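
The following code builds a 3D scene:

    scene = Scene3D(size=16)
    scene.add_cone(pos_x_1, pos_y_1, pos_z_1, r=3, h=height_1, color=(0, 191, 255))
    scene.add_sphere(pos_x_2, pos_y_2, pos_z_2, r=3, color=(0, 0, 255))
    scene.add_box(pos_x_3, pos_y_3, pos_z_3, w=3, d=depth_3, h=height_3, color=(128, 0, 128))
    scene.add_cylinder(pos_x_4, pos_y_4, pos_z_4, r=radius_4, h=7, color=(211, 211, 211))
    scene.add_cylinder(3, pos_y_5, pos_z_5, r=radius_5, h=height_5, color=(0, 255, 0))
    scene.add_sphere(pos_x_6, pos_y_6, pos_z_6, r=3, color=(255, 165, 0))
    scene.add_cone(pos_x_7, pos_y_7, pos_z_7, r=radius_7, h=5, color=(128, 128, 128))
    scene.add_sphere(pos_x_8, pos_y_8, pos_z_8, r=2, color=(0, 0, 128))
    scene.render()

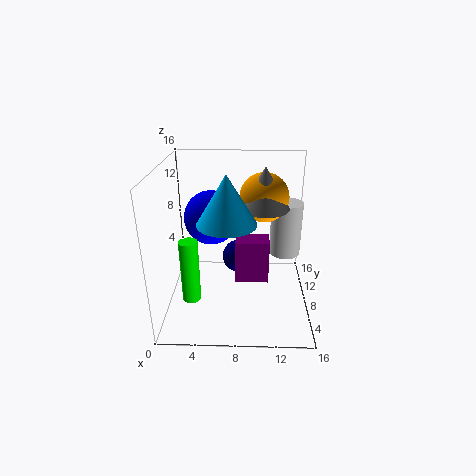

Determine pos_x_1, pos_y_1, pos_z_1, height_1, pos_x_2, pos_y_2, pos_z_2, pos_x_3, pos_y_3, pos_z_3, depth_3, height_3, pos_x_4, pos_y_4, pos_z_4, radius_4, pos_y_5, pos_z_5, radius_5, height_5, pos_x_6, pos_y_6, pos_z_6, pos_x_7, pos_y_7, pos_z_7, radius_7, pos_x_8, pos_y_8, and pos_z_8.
pos_x_1 = 7
pos_y_1 = 5
pos_z_1 = 11
height_1 = 5
pos_x_2 = 5
pos_y_2 = 9
pos_z_2 = 10
pos_x_3 = 8
pos_y_3 = 1
pos_z_3 = 7
depth_3 = 2
height_3 = 4
pos_x_4 = 14
pos_y_4 = 14
pos_z_4 = 3
radius_4 = 2
pos_y_5 = 5
pos_z_5 = 2
radius_5 = 1
height_5 = 7
pos_x_6 = 11
pos_y_6 = 13
pos_z_6 = 11
pos_x_7 = 11
pos_y_7 = 12
pos_z_7 = 10
radius_7 = 3
pos_x_8 = 8
pos_y_8 = 11
pos_z_8 = 4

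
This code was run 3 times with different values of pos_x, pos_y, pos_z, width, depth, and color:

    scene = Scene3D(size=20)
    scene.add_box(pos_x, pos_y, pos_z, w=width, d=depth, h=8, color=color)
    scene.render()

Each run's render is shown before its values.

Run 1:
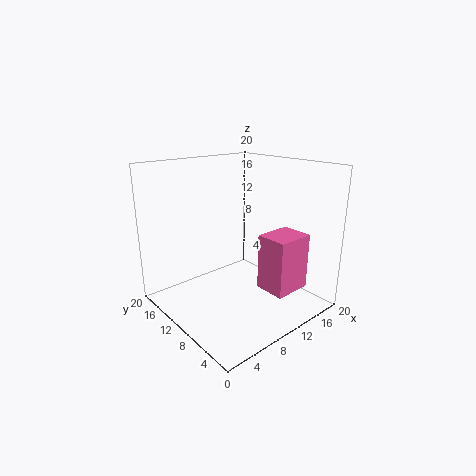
pos_x = 12; pos_y = 3.5; pos_z = 2.5; width = 5.5; depth = 4.5; color = 'hotpink'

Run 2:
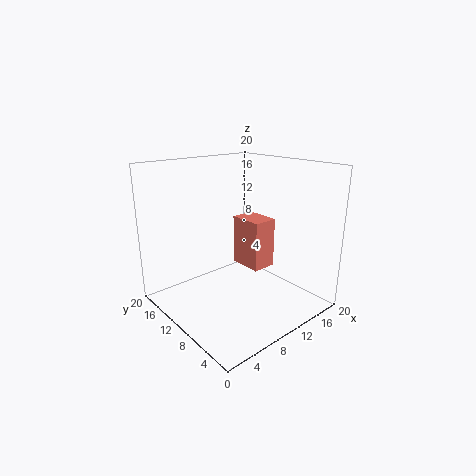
pos_x = 15; pos_y = 11.5; pos_z = 2.5; width = 4; depth = 5.5; color = 'salmon'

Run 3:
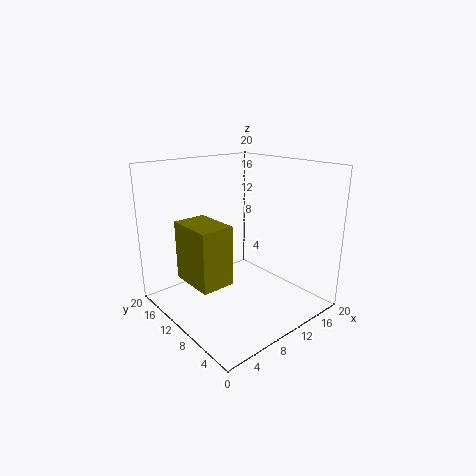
pos_x = 2.5; pos_y = 7.5; pos_z = 5; width = 4.5; depth = 6.5; color = 'olive'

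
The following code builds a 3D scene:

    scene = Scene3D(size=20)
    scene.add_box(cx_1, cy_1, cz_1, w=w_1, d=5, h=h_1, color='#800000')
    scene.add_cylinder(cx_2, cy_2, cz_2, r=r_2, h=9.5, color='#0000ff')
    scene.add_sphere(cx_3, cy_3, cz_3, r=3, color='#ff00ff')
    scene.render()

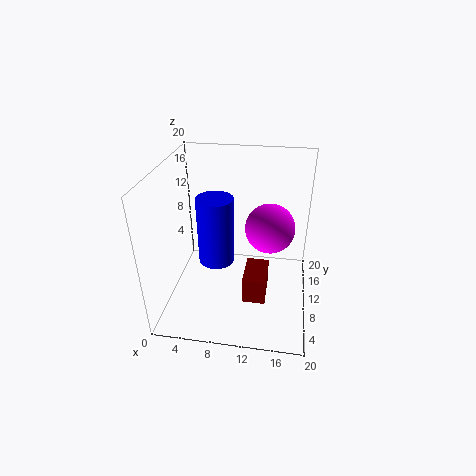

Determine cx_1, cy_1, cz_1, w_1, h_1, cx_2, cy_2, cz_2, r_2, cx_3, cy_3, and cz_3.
cx_1 = 11.5
cy_1 = 4
cz_1 = 4
w_1 = 3
h_1 = 3.5
cx_2 = 7
cy_2 = 9.5
cz_2 = 6.5
r_2 = 2.5
cx_3 = 14.5
cy_3 = 6.5
cz_3 = 14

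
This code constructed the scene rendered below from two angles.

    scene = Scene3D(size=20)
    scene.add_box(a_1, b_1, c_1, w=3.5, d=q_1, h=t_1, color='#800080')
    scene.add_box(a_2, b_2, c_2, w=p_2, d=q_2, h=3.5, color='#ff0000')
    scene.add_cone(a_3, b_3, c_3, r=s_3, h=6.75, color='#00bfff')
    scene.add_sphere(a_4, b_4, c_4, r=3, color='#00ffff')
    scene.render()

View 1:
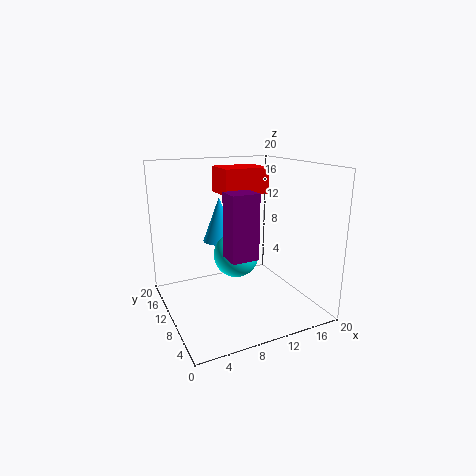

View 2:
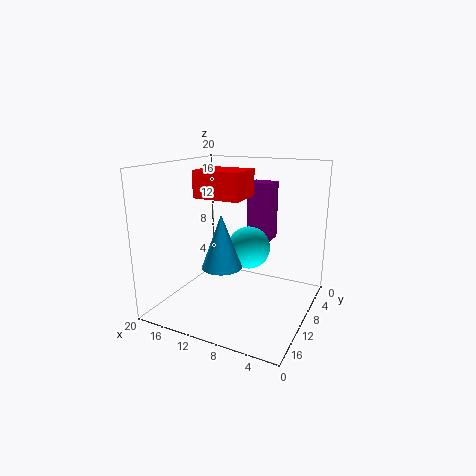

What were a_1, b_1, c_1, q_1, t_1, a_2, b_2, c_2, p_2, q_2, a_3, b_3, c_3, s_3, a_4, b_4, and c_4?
a_1 = 6.5
b_1 = 4
c_1 = 9
q_1 = 3
t_1 = 8.25
a_2 = 8
b_2 = 9.25
c_2 = 16
p_2 = 6.25
q_2 = 5
a_3 = 9.5
b_3 = 15.5
c_3 = 8
s_3 = 2.5
a_4 = 9
b_4 = 8.5
c_4 = 8.25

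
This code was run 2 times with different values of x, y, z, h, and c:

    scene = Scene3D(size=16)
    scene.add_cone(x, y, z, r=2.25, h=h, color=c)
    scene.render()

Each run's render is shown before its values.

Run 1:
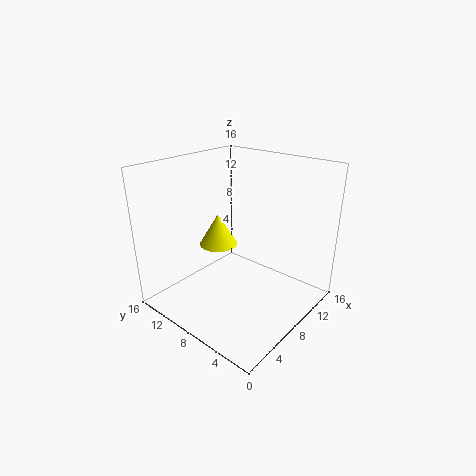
x = 8.5, y = 11.5, z = 6, h = 3.75, c = 'yellow'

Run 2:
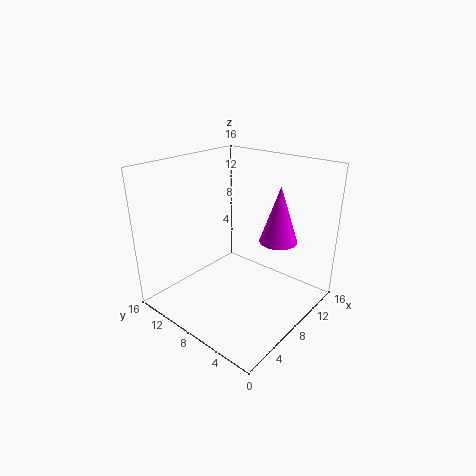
x = 12.75, y = 5.75, z = 6.5, h = 6.75, c = 'magenta'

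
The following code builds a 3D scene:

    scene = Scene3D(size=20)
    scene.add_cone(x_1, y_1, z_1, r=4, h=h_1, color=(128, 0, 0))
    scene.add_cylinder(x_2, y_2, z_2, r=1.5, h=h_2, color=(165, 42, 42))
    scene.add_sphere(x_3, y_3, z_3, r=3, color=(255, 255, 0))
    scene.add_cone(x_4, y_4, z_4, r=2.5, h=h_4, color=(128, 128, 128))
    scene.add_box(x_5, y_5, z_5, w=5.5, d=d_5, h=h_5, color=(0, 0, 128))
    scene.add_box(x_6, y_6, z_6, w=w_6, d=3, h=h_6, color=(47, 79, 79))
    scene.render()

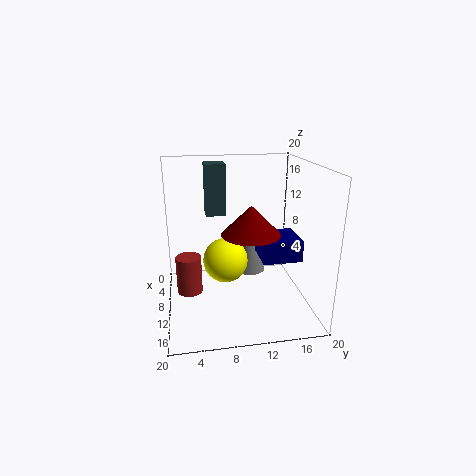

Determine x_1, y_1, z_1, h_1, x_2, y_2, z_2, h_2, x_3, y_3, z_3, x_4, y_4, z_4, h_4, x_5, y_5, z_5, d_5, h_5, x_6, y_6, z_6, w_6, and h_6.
x_1 = 11.5
y_1 = 11.5
z_1 = 11
h_1 = 4
x_2 = 16
y_2 = 3
z_2 = 6
h_2 = 4.5
x_3 = 11.5
y_3 = 8
z_3 = 7.5
x_4 = 4
y_4 = 13
z_4 = 2
h_4 = 8
x_5 = 7.5
y_5 = 13
z_5 = 7
d_5 = 5.5
h_5 = 3
x_6 = 3
y_6 = 6
z_6 = 12
w_6 = 3
h_6 = 7.5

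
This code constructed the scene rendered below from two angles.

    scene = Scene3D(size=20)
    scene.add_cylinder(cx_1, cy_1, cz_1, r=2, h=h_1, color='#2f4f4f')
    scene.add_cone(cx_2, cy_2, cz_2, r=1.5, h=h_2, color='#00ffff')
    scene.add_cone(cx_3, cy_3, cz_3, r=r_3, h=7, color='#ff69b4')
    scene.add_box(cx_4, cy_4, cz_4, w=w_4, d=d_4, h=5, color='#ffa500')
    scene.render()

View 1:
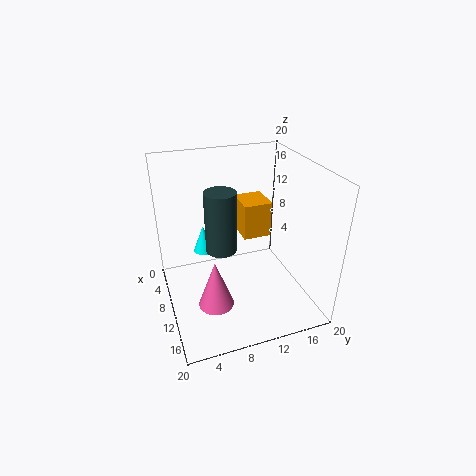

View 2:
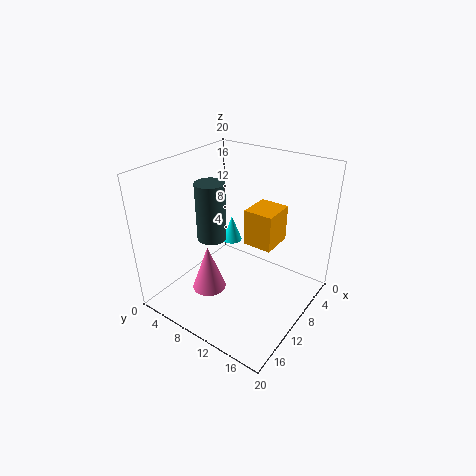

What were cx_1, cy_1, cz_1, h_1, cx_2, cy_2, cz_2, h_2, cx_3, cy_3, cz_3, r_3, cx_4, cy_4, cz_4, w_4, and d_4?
cx_1 = 12; cy_1 = 7; cz_1 = 10; h_1 = 8; cx_2 = 6; cy_2 = 6; cz_2 = 6.5; h_2 = 4; cx_3 = 12; cy_3 = 6; cz_3 = 1; r_3 = 2.5; cx_4 = 5.5; cy_4 = 11; cz_4 = 9.5; w_4 = 4.5; d_4 = 4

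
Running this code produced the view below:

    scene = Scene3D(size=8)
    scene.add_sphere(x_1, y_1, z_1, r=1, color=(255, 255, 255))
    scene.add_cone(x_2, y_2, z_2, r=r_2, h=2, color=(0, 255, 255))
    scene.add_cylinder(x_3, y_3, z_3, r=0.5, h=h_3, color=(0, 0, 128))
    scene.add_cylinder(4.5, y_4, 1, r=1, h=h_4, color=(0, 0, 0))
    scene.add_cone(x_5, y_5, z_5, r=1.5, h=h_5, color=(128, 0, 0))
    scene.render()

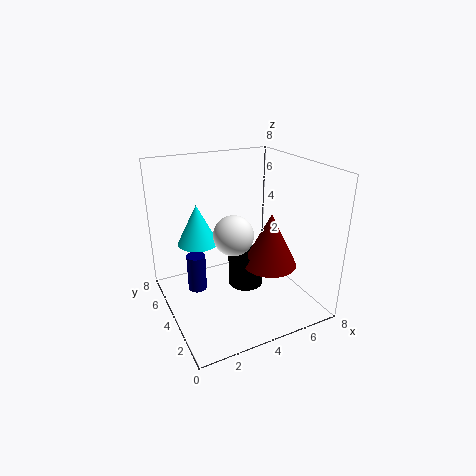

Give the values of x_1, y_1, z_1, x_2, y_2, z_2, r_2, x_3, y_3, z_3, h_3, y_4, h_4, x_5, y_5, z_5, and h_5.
x_1 = 3
y_1 = 2.5
z_1 = 5
x_2 = 1.5
y_2 = 3.5
z_2 = 4.5
r_2 = 1
x_3 = 1.5
y_3 = 4
z_3 = 1.5
h_3 = 2
y_4 = 4
h_4 = 2
x_5 = 5.5
y_5 = 3
z_5 = 2.5
h_5 = 3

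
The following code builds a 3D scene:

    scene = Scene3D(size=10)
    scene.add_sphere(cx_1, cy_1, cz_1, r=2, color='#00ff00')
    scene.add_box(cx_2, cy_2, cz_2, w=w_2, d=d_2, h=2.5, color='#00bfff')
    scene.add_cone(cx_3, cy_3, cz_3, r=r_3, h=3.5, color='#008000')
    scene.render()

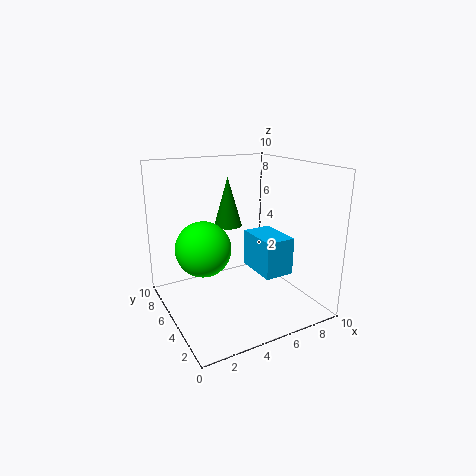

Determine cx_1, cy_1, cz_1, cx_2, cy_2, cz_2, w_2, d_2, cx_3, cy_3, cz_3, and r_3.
cx_1 = 3, cy_1 = 6.5, cz_1 = 4, cx_2 = 5.5, cy_2 = 2, cz_2 = 3, w_2 = 2, d_2 = 3, cx_3 = 5, cy_3 = 6.5, cz_3 = 5.5, r_3 = 1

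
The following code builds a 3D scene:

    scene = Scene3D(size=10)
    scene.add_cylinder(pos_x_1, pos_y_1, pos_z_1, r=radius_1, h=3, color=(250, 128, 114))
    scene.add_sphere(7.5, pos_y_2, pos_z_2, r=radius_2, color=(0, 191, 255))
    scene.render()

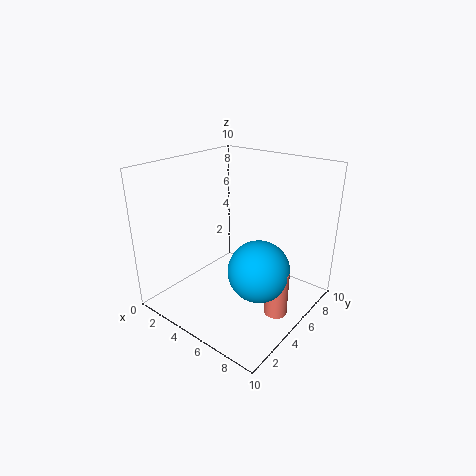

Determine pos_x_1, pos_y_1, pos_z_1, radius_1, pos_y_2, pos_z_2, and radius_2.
pos_x_1 = 8.75, pos_y_1 = 4.25, pos_z_1 = 1, radius_1 = 0.75, pos_y_2 = 4, pos_z_2 = 3.75, radius_2 = 2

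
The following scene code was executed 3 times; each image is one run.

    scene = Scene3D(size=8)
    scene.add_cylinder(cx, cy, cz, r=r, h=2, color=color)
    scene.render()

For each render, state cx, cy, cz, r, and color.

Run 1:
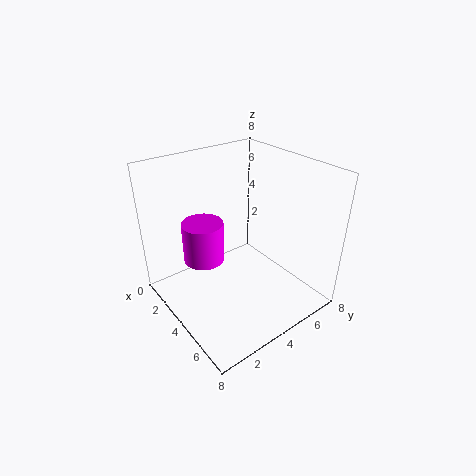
cx = 4.5, cy = 1.5, cz = 4, r = 1, color = 'magenta'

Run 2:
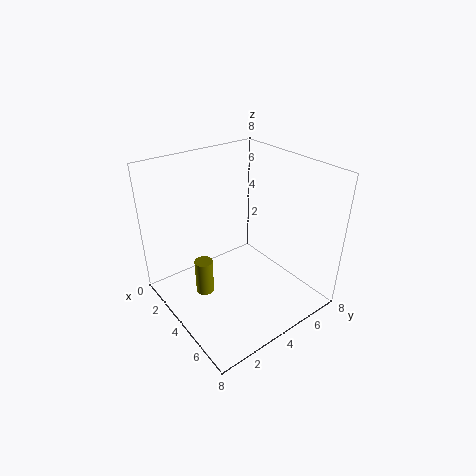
cx = 3.5, cy = 2, cz = 1, r = 0.5, color = 'olive'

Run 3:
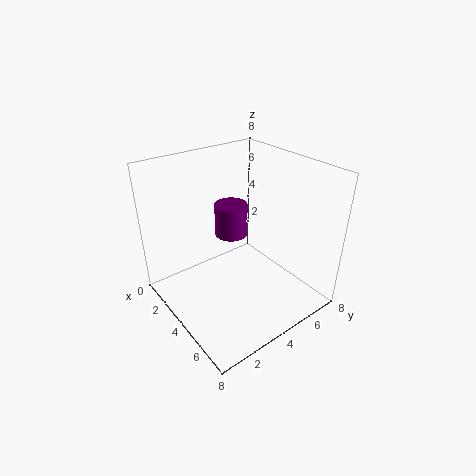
cx = 2, cy = 5, cz = 3, r = 1, color = 'purple'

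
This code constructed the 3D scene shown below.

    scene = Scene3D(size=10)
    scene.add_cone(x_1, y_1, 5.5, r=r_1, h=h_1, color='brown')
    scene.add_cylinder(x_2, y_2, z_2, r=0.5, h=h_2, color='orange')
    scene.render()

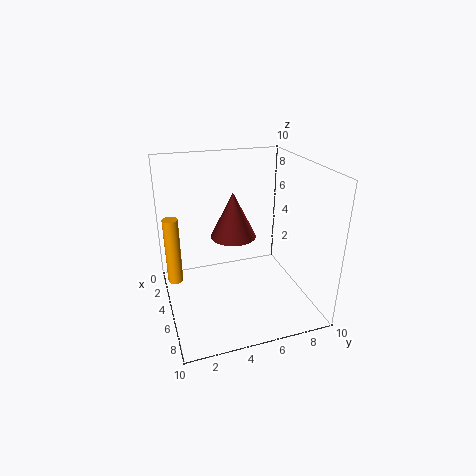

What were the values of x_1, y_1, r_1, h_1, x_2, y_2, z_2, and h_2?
x_1 = 5.5
y_1 = 4.5
r_1 = 1.5
h_1 = 3
x_2 = 5
y_2 = 0.5
z_2 = 2.5
h_2 = 4.5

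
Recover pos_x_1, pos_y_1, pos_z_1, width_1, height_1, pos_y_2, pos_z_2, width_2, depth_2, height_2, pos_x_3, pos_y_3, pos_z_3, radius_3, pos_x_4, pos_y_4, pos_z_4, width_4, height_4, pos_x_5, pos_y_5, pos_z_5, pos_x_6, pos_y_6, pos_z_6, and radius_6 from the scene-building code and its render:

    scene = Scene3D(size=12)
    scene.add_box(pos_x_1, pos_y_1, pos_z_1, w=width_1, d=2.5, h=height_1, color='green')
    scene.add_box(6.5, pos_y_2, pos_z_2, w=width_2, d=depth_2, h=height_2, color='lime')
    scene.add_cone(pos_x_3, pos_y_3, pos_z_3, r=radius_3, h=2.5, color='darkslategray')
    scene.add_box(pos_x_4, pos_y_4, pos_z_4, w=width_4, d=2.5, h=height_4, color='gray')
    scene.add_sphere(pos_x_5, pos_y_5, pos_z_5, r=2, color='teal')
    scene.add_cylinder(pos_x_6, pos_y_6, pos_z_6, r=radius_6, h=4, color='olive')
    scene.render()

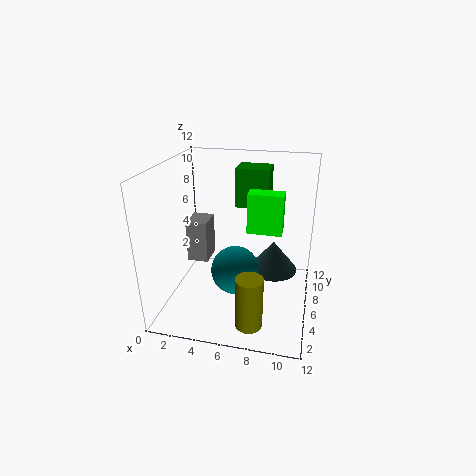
pos_x_1 = 5; pos_y_1 = 9; pos_z_1 = 7.5; width_1 = 3; height_1 = 3.5; pos_y_2 = 7; pos_z_2 = 6; width_2 = 3; depth_2 = 1.5; height_2 = 3.5; pos_x_3 = 9; pos_y_3 = 6; pos_z_3 = 3.5; radius_3 = 2; pos_x_4 = 0.5; pos_y_4 = 8; pos_z_4 = 2; width_4 = 2; height_4 = 4; pos_x_5 = 6; pos_y_5 = 5; pos_z_5 = 3.5; pos_x_6 = 8; pos_y_6 = 1; pos_z_6 = 1.5; radius_6 = 1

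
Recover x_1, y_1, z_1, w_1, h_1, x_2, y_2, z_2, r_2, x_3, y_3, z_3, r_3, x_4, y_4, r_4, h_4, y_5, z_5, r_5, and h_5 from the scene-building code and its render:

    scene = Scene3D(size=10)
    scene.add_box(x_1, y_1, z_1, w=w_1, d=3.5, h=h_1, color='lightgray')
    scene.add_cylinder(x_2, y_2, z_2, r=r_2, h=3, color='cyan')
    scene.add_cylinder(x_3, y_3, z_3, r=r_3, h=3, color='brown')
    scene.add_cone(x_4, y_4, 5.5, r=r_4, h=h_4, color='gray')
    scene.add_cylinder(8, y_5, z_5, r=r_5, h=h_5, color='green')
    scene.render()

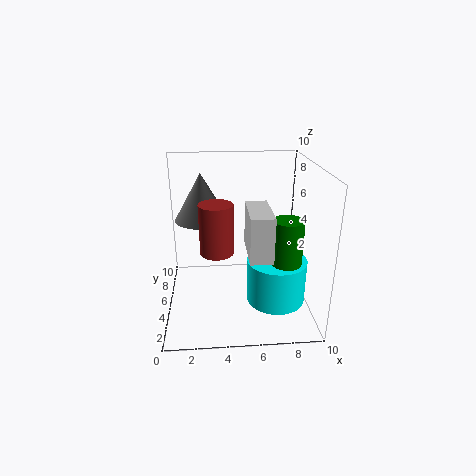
x_1 = 5.5; y_1 = 2; z_1 = 4.5; w_1 = 1.5; h_1 = 3; x_2 = 7.5; y_2 = 3.5; z_2 = 1; r_2 = 2; x_3 = 3.5; y_3 = 2; z_3 = 5.5; r_3 = 1; x_4 = 2.5; y_4 = 7.5; r_4 = 2; h_4 = 3.5; y_5 = 3; z_5 = 2; r_5 = 1; h_5 = 5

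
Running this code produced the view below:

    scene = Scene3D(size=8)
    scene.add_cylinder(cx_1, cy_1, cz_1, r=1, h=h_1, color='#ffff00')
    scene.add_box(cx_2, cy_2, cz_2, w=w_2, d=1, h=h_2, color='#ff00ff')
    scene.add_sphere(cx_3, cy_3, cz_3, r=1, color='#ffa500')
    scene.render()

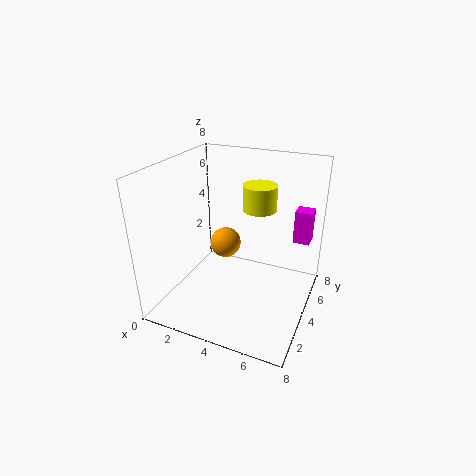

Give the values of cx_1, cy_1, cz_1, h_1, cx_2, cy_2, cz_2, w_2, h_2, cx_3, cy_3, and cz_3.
cx_1 = 4.5; cy_1 = 6; cz_1 = 5; h_1 = 1.5; cx_2 = 6.5; cy_2 = 6.5; cz_2 = 3; w_2 = 1; h_2 = 2; cx_3 = 2; cy_3 = 6.5; cz_3 = 2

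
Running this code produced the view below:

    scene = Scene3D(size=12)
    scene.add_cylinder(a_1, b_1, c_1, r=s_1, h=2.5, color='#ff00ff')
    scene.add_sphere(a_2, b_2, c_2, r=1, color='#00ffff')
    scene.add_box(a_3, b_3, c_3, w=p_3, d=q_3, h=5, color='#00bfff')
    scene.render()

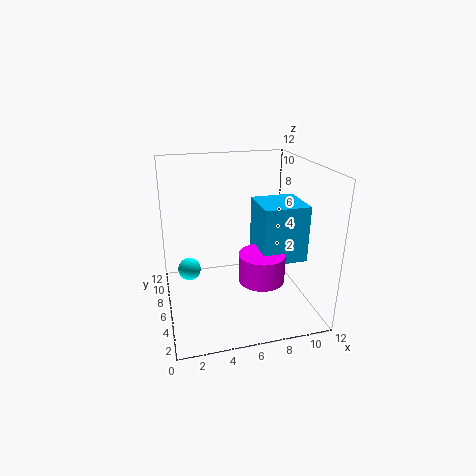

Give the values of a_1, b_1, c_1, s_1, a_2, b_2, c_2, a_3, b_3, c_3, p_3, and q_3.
a_1 = 8; b_1 = 5.5; c_1 = 2; s_1 = 2; a_2 = 2; b_2 = 8; c_2 = 2.5; a_3 = 8; b_3 = 5; c_3 = 3.5; p_3 = 4; q_3 = 4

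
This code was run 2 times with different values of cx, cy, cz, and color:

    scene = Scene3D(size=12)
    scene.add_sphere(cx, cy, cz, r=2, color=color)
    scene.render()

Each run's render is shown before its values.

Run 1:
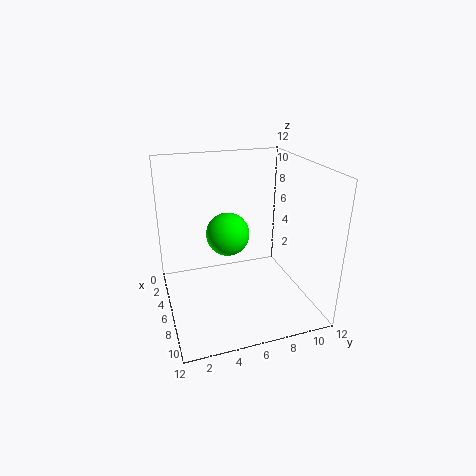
cx = 3
cy = 6
cz = 5
color = 'lime'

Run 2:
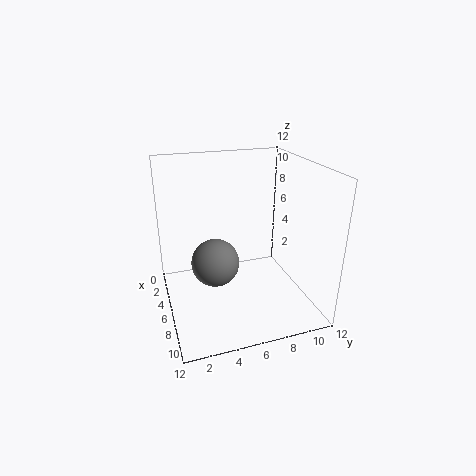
cx = 6
cy = 4
cz = 4
color = 'gray'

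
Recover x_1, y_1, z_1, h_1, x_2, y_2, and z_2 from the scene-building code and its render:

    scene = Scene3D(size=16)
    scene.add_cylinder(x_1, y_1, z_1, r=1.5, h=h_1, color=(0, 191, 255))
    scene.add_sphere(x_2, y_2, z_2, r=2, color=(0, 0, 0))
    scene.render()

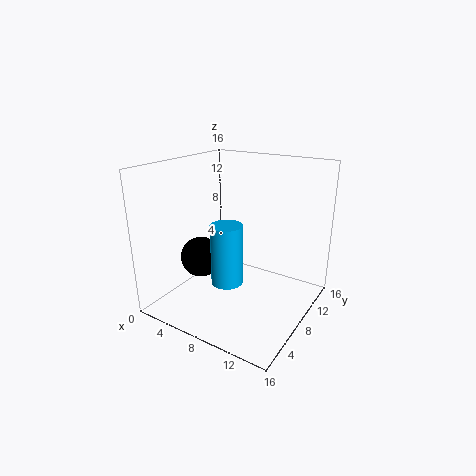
x_1 = 10.25, y_1 = 2.5, z_1 = 6, h_1 = 5.75, x_2 = 6.75, y_2 = 3, z_2 = 7.5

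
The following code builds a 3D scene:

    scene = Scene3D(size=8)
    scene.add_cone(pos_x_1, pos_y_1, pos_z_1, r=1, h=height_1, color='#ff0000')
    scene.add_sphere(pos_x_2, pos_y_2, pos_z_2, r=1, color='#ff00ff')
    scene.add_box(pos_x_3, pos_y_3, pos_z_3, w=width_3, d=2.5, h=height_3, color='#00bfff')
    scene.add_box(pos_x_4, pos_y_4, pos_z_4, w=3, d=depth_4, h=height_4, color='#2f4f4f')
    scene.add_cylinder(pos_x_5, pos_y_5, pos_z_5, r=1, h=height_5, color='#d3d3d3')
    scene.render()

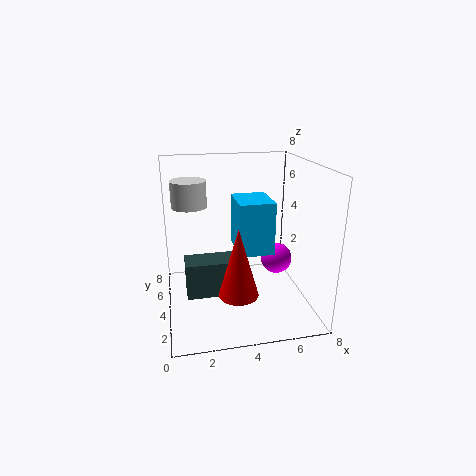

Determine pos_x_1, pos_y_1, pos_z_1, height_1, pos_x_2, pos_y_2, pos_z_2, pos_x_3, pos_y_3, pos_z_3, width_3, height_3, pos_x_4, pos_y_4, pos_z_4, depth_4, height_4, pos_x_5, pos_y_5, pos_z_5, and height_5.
pos_x_1 = 3.5; pos_y_1 = 1.5; pos_z_1 = 2; height_1 = 3.5; pos_x_2 = 7; pos_y_2 = 6; pos_z_2 = 1.5; pos_x_3 = 4; pos_y_3 = 3.5; pos_z_3 = 3; width_3 = 2; height_3 = 3; pos_x_4 = 1; pos_y_4 = 3; pos_z_4 = 1; depth_4 = 1.5; height_4 = 2; pos_x_5 = 1.5; pos_y_5 = 5.5; pos_z_5 = 5.5; height_5 = 1.5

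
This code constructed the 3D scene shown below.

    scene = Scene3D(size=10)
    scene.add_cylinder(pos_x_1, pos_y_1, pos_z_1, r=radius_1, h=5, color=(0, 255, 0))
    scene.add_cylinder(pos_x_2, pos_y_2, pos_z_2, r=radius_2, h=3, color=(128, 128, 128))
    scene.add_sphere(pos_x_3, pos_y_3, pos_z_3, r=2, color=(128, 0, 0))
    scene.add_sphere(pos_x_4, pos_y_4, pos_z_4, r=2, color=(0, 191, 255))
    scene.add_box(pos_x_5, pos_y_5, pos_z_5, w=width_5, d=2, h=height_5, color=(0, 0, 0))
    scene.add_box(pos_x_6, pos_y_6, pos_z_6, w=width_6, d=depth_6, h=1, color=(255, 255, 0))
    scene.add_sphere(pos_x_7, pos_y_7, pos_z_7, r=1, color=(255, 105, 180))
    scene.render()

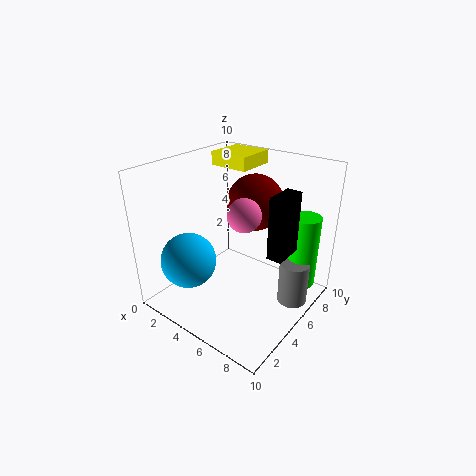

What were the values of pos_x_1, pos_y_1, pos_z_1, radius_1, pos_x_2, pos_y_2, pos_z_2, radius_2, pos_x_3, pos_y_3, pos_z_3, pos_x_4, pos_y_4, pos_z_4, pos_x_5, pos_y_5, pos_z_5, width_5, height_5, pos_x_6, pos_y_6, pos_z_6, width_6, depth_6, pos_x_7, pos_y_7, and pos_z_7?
pos_x_1 = 9
pos_y_1 = 7
pos_z_1 = 2
radius_1 = 1
pos_x_2 = 9
pos_y_2 = 6
pos_z_2 = 1
radius_2 = 1
pos_x_3 = 5
pos_y_3 = 7
pos_z_3 = 7
pos_x_4 = 2
pos_y_4 = 3
pos_z_4 = 3
pos_x_5 = 8
pos_y_5 = 4
pos_z_5 = 5
width_5 = 1
height_5 = 4
pos_x_6 = 1
pos_y_6 = 7
pos_z_6 = 9
width_6 = 3
depth_6 = 3
pos_x_7 = 7
pos_y_7 = 3
pos_z_7 = 8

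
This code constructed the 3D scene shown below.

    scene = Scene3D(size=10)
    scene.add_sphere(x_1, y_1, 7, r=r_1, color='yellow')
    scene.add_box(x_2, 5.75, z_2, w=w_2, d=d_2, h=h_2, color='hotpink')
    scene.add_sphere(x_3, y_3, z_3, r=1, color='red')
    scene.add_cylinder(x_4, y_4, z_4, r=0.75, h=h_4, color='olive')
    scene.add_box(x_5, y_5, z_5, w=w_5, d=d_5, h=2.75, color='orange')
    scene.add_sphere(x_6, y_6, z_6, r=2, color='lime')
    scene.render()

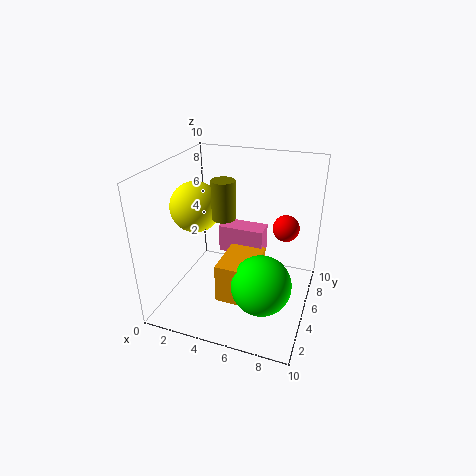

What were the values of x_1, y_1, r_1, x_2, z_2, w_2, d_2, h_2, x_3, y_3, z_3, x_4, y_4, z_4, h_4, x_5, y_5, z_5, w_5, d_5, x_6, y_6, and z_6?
x_1 = 2, y_1 = 4.75, r_1 = 1.75, x_2 = 3.25, z_2 = 3.25, w_2 = 3.25, d_2 = 1.5, h_2 = 2, x_3 = 7.75, y_3 = 8, z_3 = 4.75, x_4 = 4.5, y_4 = 3.75, z_4 = 7, h_4 = 2.5, x_5 = 4.25, y_5 = 2.5, z_5 = 1.25, w_5 = 2.5, d_5 = 3.5, x_6 = 7.25, y_6 = 3.25, z_6 = 2.75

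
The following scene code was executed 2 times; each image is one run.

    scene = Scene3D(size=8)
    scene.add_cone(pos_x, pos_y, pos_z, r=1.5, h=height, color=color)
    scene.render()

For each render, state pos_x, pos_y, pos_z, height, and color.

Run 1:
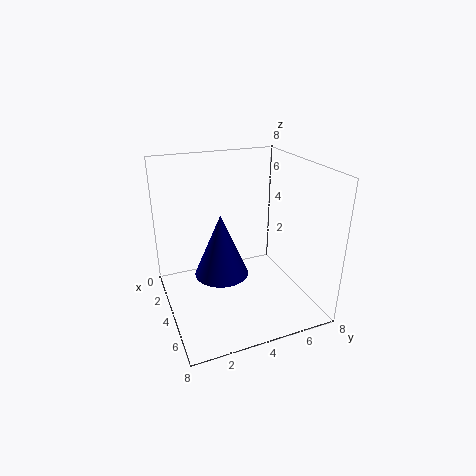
pos_x = 4; pos_y = 3; pos_z = 2; height = 3.5; color = 'navy'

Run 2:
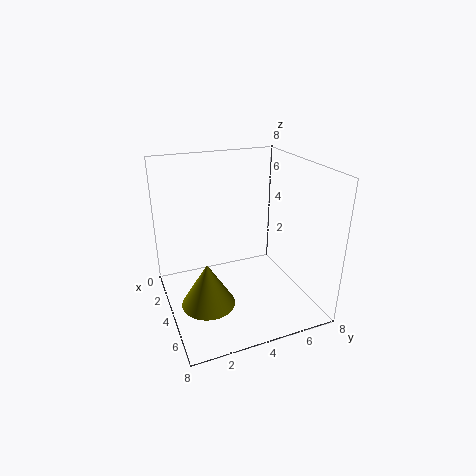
pos_x = 4.5; pos_y = 2; pos_z = 0.5; height = 2.5; color = 'olive'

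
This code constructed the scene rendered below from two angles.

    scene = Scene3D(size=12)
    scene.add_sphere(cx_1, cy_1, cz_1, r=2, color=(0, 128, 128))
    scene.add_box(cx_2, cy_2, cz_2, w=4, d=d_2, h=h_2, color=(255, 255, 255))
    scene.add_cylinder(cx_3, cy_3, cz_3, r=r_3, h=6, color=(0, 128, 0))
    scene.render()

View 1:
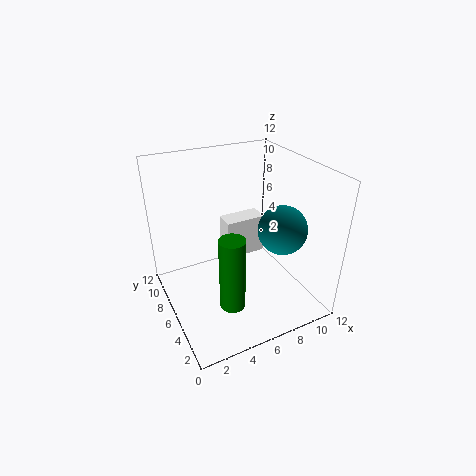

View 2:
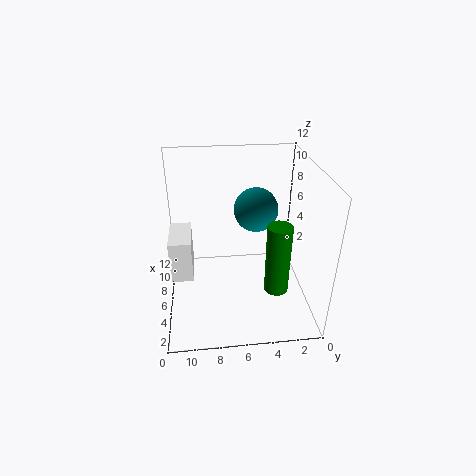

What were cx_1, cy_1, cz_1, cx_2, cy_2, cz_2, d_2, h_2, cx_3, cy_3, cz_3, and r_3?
cx_1 = 9, cy_1 = 4, cz_1 = 7, cx_2 = 7, cy_2 = 10, cz_2 = 1, d_2 = 2, h_2 = 4, cx_3 = 4, cy_3 = 3, cz_3 = 2, r_3 = 1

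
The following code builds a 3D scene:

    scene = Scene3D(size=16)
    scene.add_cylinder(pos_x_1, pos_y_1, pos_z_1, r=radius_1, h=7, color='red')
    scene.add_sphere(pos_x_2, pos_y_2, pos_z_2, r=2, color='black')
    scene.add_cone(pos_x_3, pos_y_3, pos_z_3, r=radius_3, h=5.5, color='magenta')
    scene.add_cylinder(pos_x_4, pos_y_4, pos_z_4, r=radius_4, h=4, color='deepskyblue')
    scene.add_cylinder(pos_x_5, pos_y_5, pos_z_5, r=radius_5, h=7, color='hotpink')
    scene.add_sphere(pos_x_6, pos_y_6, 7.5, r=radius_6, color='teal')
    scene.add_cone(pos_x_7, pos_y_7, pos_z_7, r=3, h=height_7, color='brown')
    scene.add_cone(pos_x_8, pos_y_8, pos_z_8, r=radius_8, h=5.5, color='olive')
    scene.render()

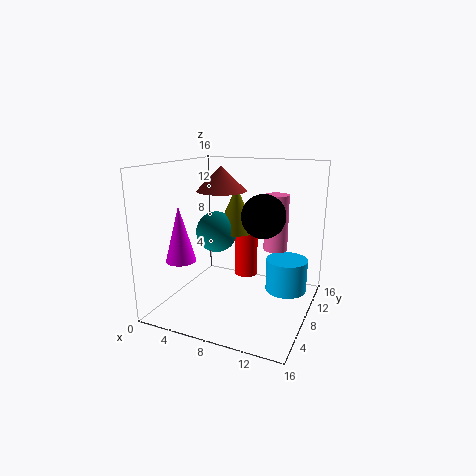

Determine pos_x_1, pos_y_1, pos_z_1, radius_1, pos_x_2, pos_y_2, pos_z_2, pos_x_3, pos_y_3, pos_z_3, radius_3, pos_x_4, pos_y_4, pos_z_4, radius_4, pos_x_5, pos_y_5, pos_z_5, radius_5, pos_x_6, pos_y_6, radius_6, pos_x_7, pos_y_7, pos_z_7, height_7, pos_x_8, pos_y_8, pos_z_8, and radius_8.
pos_x_1 = 6.5
pos_y_1 = 14
pos_z_1 = 1
radius_1 = 1.5
pos_x_2 = 12.5
pos_y_2 = 3.5
pos_z_2 = 12
pos_x_3 = 4.5
pos_y_3 = 2
pos_z_3 = 7
radius_3 = 1.5
pos_x_4 = 12.5
pos_y_4 = 12.5
pos_z_4 = 0.5
radius_4 = 2.5
pos_x_5 = 10.5
pos_y_5 = 14
pos_z_5 = 5
radius_5 = 1.5
pos_x_6 = 4
pos_y_6 = 10.5
radius_6 = 2.5
pos_x_7 = 4.5
pos_y_7 = 11
pos_z_7 = 12.5
height_7 = 3
pos_x_8 = 6
pos_y_8 = 12
pos_z_8 = 7.5
radius_8 = 2.5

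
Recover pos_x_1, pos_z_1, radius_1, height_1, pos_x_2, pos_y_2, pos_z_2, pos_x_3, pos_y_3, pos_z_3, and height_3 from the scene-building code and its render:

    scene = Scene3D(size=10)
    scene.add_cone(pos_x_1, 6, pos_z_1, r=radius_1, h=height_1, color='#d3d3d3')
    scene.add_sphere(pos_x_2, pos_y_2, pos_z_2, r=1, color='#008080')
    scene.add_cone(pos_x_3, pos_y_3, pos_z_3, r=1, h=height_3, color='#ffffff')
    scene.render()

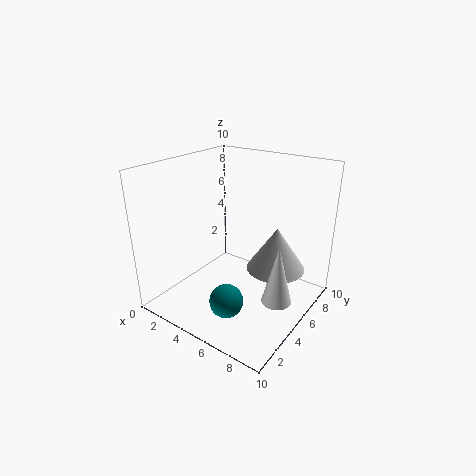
pos_x_1 = 7.5
pos_z_1 = 3
radius_1 = 2
height_1 = 3
pos_x_2 = 7
pos_y_2 = 1
pos_z_2 = 3
pos_x_3 = 8.5
pos_y_3 = 4.5
pos_z_3 = 1.5
height_3 = 4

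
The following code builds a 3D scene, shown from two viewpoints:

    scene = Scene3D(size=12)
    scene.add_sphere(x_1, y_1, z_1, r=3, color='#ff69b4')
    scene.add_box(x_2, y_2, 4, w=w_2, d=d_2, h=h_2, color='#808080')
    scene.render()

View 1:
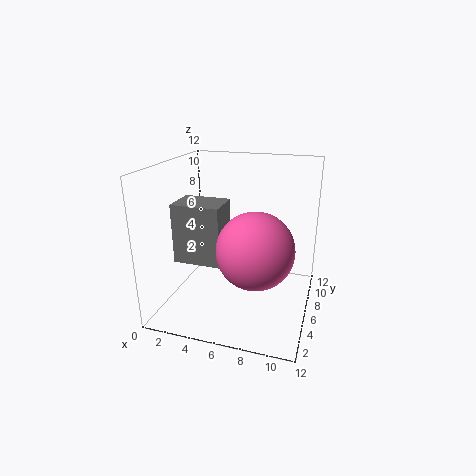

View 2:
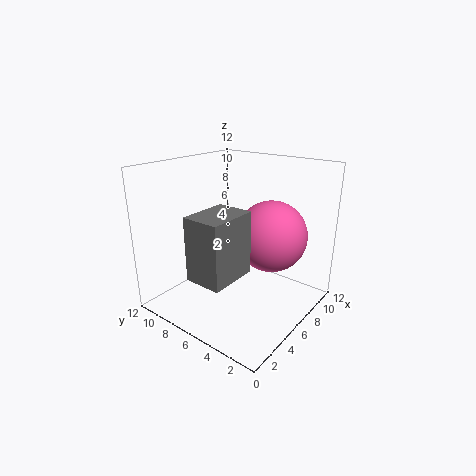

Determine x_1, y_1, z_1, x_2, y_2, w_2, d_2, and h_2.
x_1 = 8; y_1 = 4; z_1 = 6; x_2 = 1; y_2 = 4; w_2 = 4; d_2 = 3; h_2 = 5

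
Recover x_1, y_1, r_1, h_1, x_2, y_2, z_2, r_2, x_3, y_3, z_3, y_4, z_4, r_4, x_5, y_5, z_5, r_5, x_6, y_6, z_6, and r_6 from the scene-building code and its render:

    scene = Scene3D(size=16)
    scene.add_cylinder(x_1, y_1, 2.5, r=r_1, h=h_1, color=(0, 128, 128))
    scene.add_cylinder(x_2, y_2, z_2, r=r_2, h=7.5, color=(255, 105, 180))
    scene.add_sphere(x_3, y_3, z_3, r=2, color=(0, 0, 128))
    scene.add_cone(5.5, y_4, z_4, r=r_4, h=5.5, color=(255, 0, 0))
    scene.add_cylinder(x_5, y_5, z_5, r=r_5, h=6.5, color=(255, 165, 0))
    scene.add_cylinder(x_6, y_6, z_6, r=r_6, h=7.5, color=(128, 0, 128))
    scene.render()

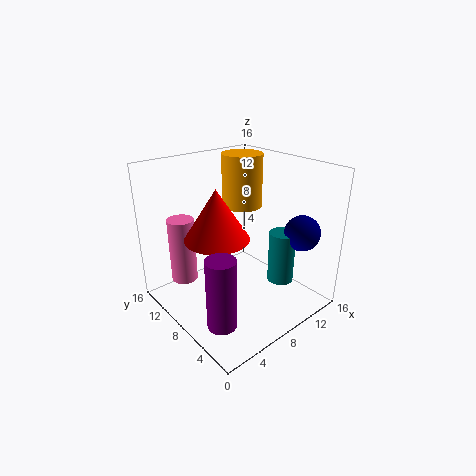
x_1 = 12; y_1 = 5; r_1 = 1.5; h_1 = 6; x_2 = 3.5; y_2 = 12.5; z_2 = 2.5; r_2 = 1.5; x_3 = 13.5; y_3 = 3.5; z_3 = 8.5; y_4 = 8.5; z_4 = 8.5; r_4 = 3.5; x_5 = 12.5; y_5 = 12.5; z_5 = 9.5; r_5 = 2.5; x_6 = 2.5; y_6 = 4; z_6 = 1.5; r_6 = 1.5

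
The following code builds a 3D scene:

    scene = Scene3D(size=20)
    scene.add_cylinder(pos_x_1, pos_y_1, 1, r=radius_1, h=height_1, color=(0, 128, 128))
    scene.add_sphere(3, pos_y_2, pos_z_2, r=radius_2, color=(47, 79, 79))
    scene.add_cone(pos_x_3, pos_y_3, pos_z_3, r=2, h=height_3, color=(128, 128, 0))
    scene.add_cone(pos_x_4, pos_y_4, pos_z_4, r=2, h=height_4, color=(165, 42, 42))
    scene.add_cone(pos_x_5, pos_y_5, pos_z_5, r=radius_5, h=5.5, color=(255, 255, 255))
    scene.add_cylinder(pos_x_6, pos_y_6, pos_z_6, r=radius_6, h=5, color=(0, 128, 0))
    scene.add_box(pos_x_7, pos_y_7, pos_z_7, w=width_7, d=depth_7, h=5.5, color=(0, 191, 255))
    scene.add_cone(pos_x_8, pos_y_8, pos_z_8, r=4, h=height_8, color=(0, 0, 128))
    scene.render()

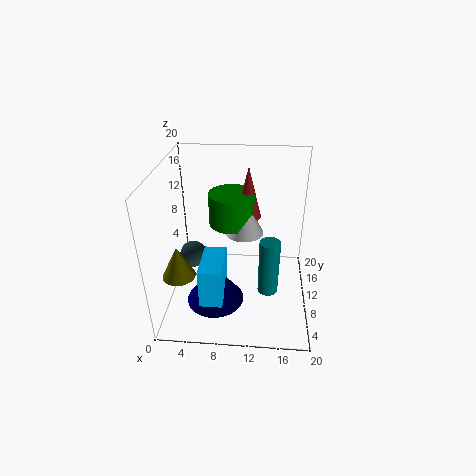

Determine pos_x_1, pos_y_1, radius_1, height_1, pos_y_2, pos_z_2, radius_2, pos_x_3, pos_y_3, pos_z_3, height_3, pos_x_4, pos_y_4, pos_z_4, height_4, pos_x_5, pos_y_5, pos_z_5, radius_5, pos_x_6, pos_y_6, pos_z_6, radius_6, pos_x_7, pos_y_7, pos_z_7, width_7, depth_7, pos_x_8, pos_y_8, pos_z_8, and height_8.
pos_x_1 = 14.5
pos_y_1 = 10
radius_1 = 1.5
height_1 = 8.5
pos_y_2 = 12
pos_z_2 = 5.5
radius_2 = 2
pos_x_3 = 3.5
pos_y_3 = 2.5
pos_z_3 = 9
height_3 = 4
pos_x_4 = 11
pos_y_4 = 16.5
pos_z_4 = 10
height_4 = 8
pos_x_5 = 10.5
pos_y_5 = 15
pos_z_5 = 8
radius_5 = 3
pos_x_6 = 8.5
pos_y_6 = 16
pos_z_6 = 9
radius_6 = 3.5
pos_x_7 = 5.5
pos_y_7 = 3
pos_z_7 = 3.5
width_7 = 3
depth_7 = 6
pos_x_8 = 7
pos_y_8 = 7
pos_z_8 = 1.5
height_8 = 5.5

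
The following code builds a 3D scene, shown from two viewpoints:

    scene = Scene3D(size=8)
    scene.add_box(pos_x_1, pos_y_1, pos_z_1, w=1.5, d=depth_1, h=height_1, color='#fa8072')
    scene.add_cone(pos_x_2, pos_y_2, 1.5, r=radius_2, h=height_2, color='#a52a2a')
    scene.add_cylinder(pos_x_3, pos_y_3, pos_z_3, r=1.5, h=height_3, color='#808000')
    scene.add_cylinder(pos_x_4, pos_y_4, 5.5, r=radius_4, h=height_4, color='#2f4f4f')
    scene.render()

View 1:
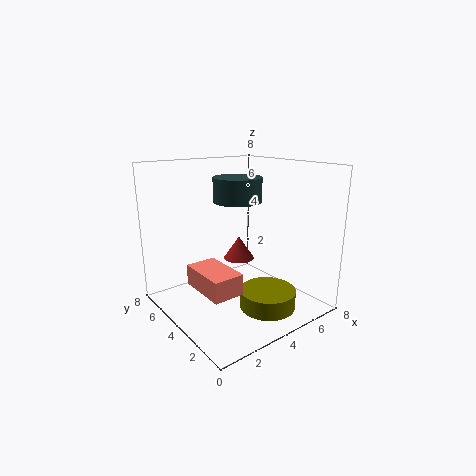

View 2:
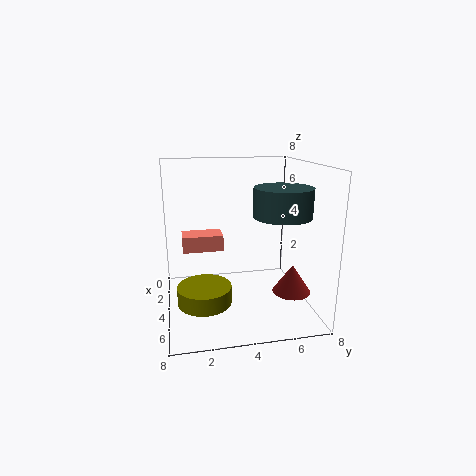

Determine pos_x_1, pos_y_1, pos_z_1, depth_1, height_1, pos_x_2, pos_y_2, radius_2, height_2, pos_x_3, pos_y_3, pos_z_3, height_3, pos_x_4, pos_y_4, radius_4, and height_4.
pos_x_1 = 0.5; pos_y_1 = 1; pos_z_1 = 2.5; depth_1 = 2.5; height_1 = 1; pos_x_2 = 6; pos_y_2 = 6.5; radius_2 = 1; height_2 = 1.5; pos_x_3 = 4.5; pos_y_3 = 2; pos_z_3 = 0.5; height_3 = 1; pos_x_4 = 5.5; pos_y_4 = 6; radius_4 = 1.5; height_4 = 1.5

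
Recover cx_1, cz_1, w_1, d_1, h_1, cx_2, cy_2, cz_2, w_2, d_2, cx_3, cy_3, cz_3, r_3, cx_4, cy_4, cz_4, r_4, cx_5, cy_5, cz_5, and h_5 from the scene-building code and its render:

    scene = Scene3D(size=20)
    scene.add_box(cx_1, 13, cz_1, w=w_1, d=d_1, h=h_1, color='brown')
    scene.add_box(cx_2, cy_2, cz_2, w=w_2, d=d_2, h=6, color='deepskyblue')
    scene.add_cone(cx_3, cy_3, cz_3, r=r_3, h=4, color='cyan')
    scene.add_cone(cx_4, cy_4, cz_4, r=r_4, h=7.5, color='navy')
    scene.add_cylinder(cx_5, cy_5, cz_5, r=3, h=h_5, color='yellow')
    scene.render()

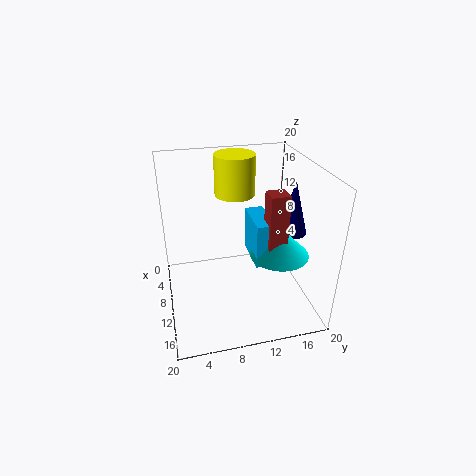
cx_1 = 12; cz_1 = 9; w_1 = 2.5; d_1 = 2.5; h_1 = 8.5; cx_2 = 8; cy_2 = 11.5; cz_2 = 7.5; w_2 = 6; d_2 = 2.5; cx_3 = 13; cy_3 = 15; cz_3 = 8.5; r_3 = 4; cx_4 = 11; cy_4 = 17.5; cz_4 = 10.5; r_4 = 2; cx_5 = 4; cy_5 = 11; cz_5 = 14; h_5 = 6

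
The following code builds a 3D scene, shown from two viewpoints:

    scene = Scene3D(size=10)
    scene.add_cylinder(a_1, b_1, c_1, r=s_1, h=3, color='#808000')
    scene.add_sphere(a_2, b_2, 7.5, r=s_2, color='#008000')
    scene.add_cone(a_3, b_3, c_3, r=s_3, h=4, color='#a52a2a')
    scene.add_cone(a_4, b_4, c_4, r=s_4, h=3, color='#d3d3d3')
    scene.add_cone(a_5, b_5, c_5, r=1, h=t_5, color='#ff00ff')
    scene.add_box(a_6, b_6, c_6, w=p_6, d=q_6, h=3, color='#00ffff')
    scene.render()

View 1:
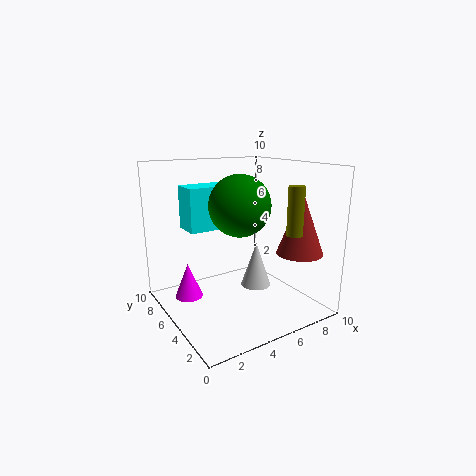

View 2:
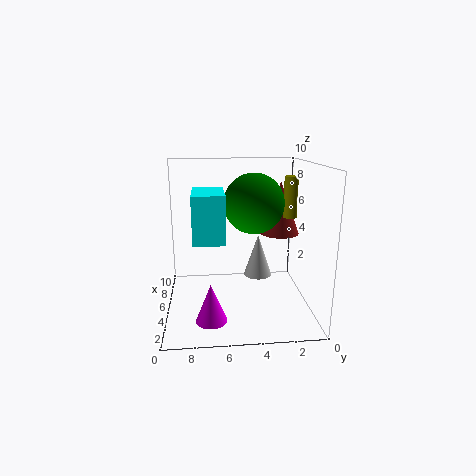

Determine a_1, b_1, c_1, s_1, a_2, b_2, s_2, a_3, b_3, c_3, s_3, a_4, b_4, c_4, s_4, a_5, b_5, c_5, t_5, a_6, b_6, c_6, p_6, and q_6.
a_1 = 6.5
b_1 = 1
c_1 = 6
s_1 = 0.5
a_2 = 4.5
b_2 = 4
s_2 = 2
a_3 = 7.5
b_3 = 1.5
c_3 = 4.5
s_3 = 1.5
a_4 = 5.5
b_4 = 3.5
c_4 = 2
s_4 = 1
a_5 = 2
b_5 = 7
c_5 = 0.5
t_5 = 2.5
a_6 = 2
b_6 = 6
c_6 = 5.5
p_6 = 3.5
q_6 = 2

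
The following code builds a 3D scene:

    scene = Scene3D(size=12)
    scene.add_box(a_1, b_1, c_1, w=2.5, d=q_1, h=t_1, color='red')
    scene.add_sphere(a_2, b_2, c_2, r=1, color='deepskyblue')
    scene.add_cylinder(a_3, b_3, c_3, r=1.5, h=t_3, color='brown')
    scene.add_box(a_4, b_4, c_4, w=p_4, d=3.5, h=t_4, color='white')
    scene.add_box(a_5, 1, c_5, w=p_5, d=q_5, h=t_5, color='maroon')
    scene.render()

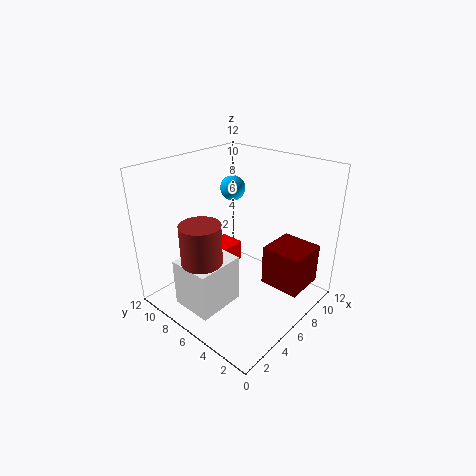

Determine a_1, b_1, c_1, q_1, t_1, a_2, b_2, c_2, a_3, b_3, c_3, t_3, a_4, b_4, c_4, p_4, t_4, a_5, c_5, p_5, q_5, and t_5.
a_1 = 8; b_1 = 9.5; c_1 = 0.5; q_1 = 2.5; t_1 = 2; a_2 = 6.5; b_2 = 7; c_2 = 10; a_3 = 1.5; b_3 = 5.5; c_3 = 6; t_3 = 3; a_4 = 1; b_4 = 5; c_4 = 1; p_4 = 4; t_4 = 4; a_5 = 7.5; c_5 = 1.5; p_5 = 3.5; q_5 = 3.5; t_5 = 3.5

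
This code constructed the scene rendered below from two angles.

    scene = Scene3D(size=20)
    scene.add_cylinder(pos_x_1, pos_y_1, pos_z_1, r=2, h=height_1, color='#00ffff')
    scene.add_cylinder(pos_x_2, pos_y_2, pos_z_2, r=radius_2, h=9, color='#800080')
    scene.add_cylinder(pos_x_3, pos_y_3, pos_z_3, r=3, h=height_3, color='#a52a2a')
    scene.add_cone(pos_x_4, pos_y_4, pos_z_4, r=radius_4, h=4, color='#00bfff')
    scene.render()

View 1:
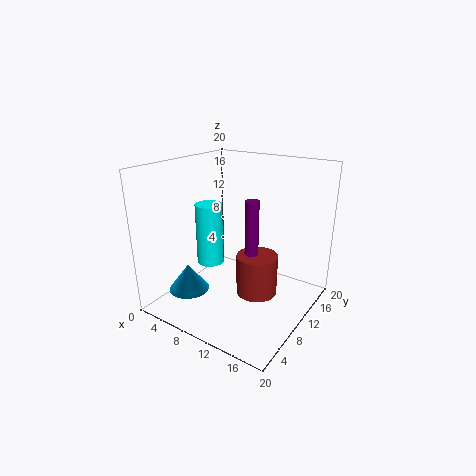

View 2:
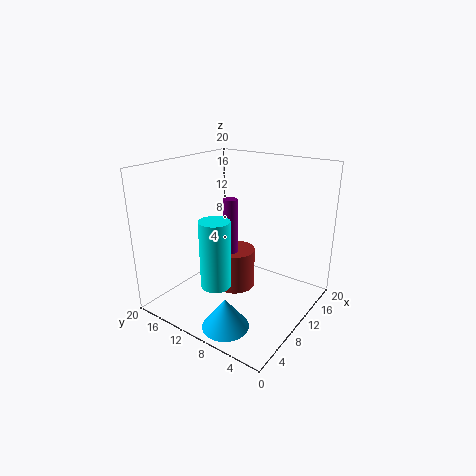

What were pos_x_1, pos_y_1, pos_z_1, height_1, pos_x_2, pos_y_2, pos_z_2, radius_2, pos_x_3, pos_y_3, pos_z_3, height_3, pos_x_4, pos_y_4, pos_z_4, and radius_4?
pos_x_1 = 5
pos_y_1 = 10
pos_z_1 = 5
height_1 = 9
pos_x_2 = 11
pos_y_2 = 12
pos_z_2 = 6
radius_2 = 1
pos_x_3 = 12
pos_y_3 = 12
pos_z_3 = 1
height_3 = 6
pos_x_4 = 3
pos_y_4 = 7
pos_z_4 = 1
radius_4 = 3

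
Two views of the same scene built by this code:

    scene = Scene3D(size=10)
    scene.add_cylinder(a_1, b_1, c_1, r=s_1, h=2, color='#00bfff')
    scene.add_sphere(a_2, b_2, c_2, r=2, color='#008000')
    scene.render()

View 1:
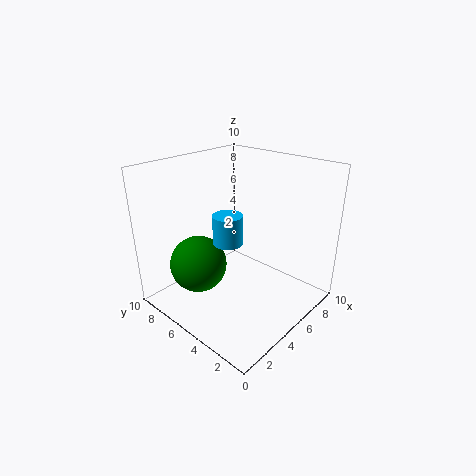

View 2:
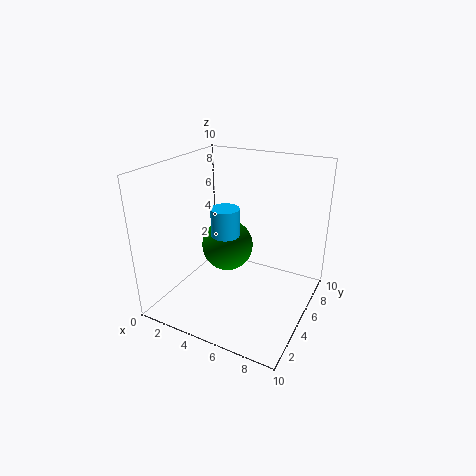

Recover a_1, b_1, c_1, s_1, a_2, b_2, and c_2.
a_1 = 4; b_1 = 5; c_1 = 5; s_1 = 1; a_2 = 3; b_2 = 7; c_2 = 3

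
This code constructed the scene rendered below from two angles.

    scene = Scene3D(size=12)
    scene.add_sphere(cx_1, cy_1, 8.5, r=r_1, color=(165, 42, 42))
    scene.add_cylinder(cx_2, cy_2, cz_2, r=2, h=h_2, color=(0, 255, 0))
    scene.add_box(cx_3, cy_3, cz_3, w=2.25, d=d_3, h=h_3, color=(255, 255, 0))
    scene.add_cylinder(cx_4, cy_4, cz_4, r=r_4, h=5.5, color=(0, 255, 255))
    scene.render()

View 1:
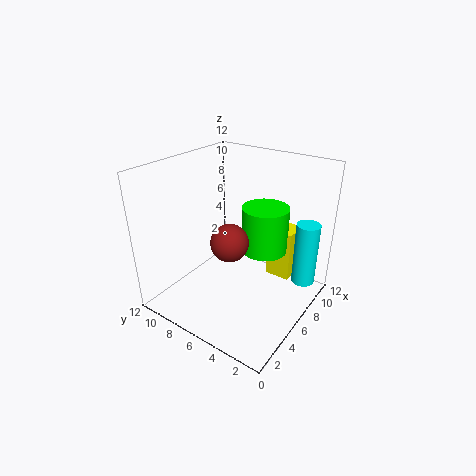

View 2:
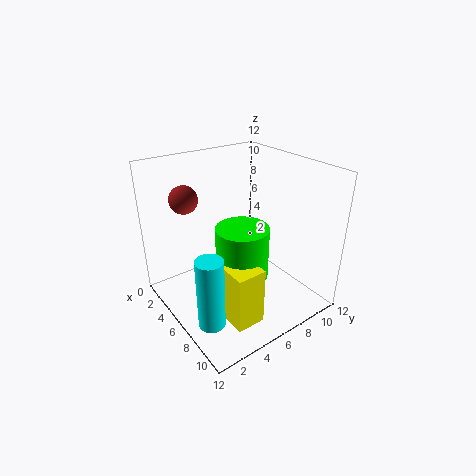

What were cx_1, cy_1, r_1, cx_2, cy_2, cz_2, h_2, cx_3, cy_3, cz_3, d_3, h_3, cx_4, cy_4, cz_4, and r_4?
cx_1 = 1.5
cy_1 = 3.5
r_1 = 1.25
cx_2 = 8.25
cy_2 = 4.75
cz_2 = 4.25
h_2 = 4
cx_3 = 8.75
cy_3 = 2.5
cz_3 = 1.5
d_3 = 2.25
h_3 = 4.5
cx_4 = 9.25
cy_4 = 1.25
cz_4 = 1.75
r_4 = 1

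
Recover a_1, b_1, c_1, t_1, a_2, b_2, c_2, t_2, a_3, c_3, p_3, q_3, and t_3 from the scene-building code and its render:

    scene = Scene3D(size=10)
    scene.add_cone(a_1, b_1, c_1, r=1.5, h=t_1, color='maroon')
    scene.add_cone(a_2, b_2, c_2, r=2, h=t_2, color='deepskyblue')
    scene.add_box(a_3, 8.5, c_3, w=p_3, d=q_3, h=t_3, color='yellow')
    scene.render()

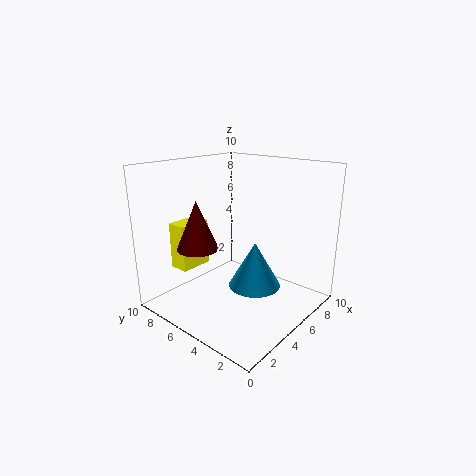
a_1 = 3.5, b_1 = 7.5, c_1 = 4, t_1 = 3.5, a_2 = 7, b_2 = 5, c_2 = 0.5, t_2 = 3.5, a_3 = 3, c_3 = 2, p_3 = 2.5, q_3 = 1.5, t_3 = 3.5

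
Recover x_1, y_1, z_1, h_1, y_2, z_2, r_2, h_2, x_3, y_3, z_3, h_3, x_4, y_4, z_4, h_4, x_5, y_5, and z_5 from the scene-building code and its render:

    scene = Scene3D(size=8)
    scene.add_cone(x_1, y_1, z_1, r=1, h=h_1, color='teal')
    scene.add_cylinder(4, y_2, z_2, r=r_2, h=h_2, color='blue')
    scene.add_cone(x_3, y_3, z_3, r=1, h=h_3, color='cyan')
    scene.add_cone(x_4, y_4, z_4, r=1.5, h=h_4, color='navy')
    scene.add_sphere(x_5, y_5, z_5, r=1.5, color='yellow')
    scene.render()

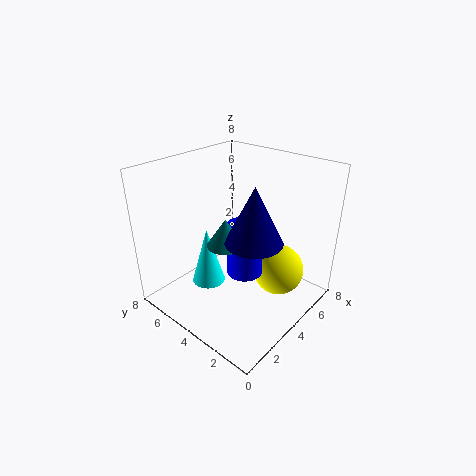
x_1 = 3
y_1 = 4
z_1 = 4
h_1 = 1.5
y_2 = 3.5
z_2 = 2
r_2 = 1
h_2 = 3
x_3 = 3.5
y_3 = 6
z_3 = 0.5
h_3 = 3.5
x_4 = 3.5
y_4 = 2.5
z_4 = 4.5
h_4 = 3
x_5 = 6
y_5 = 2.5
z_5 = 1.5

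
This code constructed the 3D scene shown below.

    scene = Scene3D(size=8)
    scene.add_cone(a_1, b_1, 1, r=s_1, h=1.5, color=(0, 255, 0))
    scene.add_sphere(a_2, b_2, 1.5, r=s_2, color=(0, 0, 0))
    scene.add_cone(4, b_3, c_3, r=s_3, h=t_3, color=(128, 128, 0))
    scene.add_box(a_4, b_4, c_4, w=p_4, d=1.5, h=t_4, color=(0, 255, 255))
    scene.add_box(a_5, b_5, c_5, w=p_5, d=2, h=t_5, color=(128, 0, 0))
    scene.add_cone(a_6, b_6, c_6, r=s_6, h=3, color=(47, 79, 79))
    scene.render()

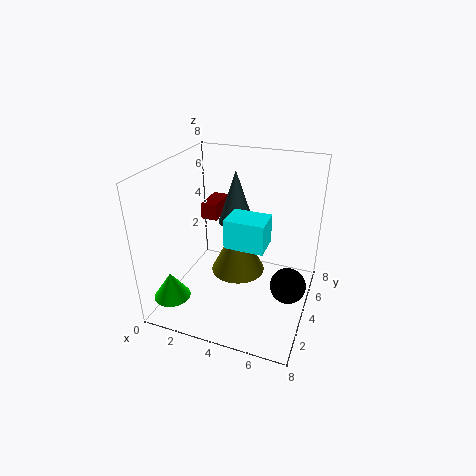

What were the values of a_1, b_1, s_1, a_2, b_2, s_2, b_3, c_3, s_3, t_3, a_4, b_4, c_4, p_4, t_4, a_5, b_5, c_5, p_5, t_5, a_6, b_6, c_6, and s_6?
a_1 = 1; b_1 = 1.5; s_1 = 1; a_2 = 7; b_2 = 4; s_2 = 1; b_3 = 4; c_3 = 2; s_3 = 1.5; t_3 = 3; a_4 = 4; b_4 = 2; c_4 = 4.5; p_4 = 2; t_4 = 1.5; a_5 = 1; b_5 = 5.5; c_5 = 4; p_5 = 1; t_5 = 1; a_6 = 3.5; b_6 = 5; c_6 = 4.5; s_6 = 1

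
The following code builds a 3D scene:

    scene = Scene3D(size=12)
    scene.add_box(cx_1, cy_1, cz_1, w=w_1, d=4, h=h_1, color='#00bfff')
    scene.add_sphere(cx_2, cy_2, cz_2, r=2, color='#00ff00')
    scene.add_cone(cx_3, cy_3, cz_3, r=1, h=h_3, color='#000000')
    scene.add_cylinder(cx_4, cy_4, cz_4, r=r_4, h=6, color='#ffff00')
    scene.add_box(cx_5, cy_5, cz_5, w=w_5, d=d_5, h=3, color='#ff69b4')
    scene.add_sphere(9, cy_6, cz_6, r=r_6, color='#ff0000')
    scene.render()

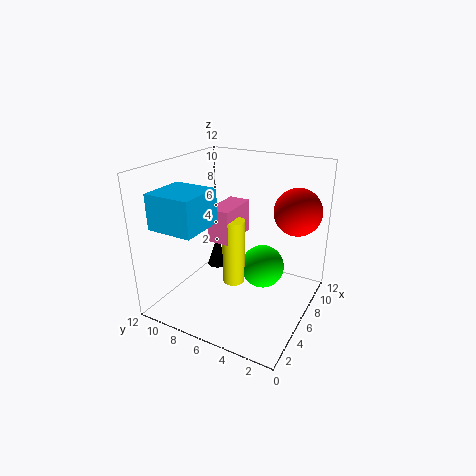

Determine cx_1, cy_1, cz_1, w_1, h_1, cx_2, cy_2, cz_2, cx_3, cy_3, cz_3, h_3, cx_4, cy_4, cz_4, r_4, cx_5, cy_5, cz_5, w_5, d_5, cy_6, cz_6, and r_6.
cx_1 = 2, cy_1 = 8, cz_1 = 7, w_1 = 4, h_1 = 3, cx_2 = 9, cy_2 = 5, cz_2 = 2, cx_3 = 9, cy_3 = 10, cz_3 = 1, h_3 = 3, cx_4 = 7, cy_4 = 7, cz_4 = 1, r_4 = 1, cx_5 = 6, cy_5 = 7, cz_5 = 5, w_5 = 4, d_5 = 2, cy_6 = 2, cz_6 = 8, r_6 = 2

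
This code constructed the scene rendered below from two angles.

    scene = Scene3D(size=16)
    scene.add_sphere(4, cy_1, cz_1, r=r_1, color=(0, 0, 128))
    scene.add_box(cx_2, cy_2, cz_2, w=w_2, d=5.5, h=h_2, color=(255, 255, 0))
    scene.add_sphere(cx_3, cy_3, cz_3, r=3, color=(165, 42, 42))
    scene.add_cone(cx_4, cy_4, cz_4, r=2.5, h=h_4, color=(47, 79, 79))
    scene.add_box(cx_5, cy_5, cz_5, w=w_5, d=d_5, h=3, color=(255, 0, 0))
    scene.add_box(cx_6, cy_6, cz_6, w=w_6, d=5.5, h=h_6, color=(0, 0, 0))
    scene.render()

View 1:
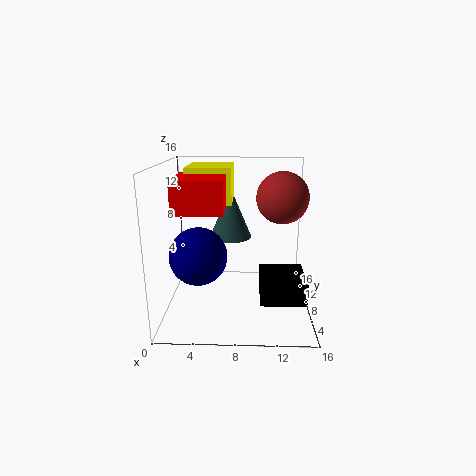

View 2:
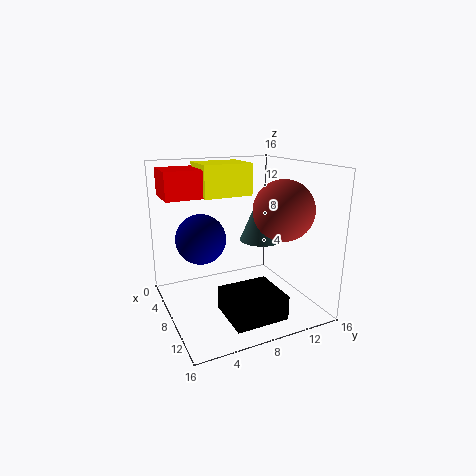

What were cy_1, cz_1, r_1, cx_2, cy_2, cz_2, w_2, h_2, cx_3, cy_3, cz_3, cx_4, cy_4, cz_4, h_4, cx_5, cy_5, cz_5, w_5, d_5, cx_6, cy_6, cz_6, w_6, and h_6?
cy_1 = 5; cz_1 = 7; r_1 = 3; cx_2 = 3; cy_2 = 4.5; cz_2 = 12.5; w_2 = 4.5; h_2 = 3.5; cx_3 = 13; cy_3 = 10.5; cz_3 = 12; cx_4 = 7; cy_4 = 11.5; cz_4 = 7; h_4 = 6; cx_5 = 2.5; cy_5 = 0.5; cz_5 = 12.5; w_5 = 4.5; d_5 = 5.5; cx_6 = 10.5; cy_6 = 4.5; cz_6 = 1.5; w_6 = 5; h_6 = 2.5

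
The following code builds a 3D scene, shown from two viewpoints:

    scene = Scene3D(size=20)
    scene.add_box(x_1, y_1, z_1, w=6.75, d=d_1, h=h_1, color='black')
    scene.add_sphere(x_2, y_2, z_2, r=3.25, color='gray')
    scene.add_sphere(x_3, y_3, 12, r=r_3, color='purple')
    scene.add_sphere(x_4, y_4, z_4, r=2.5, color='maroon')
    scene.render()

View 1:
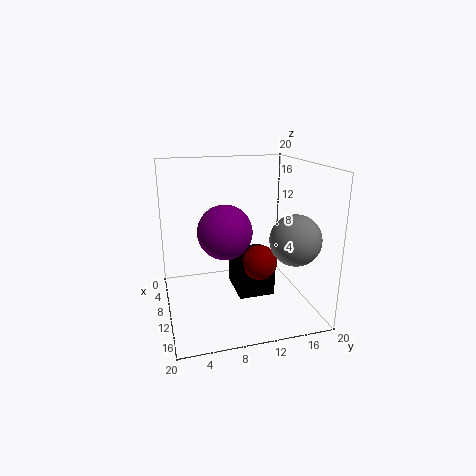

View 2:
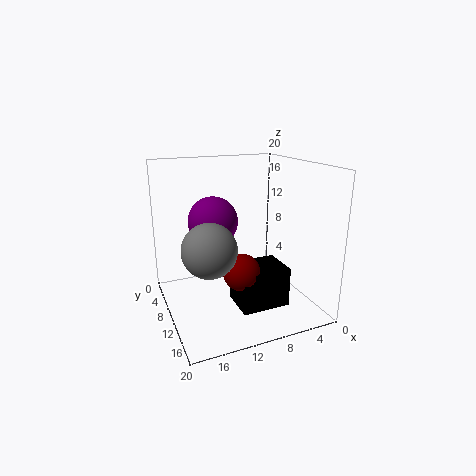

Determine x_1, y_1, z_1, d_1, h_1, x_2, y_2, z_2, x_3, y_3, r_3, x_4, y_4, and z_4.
x_1 = 4.5, y_1 = 10, z_1 = 1, d_1 = 5.25, h_1 = 5.5, x_2 = 16, y_2 = 15.75, z_2 = 11.25, x_3 = 12.75, y_3 = 7.5, r_3 = 3.5, x_4 = 10.75, y_4 = 13, z_4 = 6.25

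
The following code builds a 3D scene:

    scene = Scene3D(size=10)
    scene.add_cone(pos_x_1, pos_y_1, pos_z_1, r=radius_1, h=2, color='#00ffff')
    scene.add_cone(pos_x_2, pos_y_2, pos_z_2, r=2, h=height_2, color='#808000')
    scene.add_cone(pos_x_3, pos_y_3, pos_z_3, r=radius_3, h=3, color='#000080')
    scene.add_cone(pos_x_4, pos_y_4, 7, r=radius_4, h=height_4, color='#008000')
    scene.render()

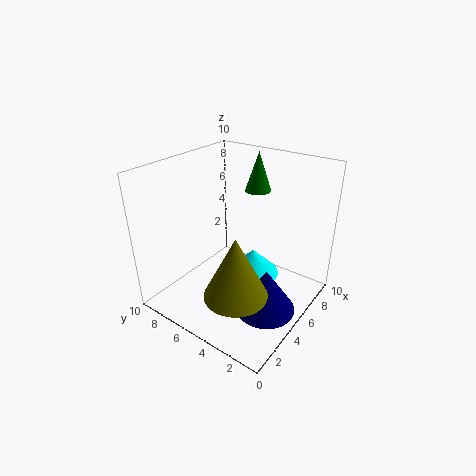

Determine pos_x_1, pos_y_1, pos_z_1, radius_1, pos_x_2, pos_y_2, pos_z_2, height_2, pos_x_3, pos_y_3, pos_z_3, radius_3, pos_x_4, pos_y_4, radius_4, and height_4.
pos_x_1 = 7
pos_y_1 = 5
pos_z_1 = 1
radius_1 = 2
pos_x_2 = 2
pos_y_2 = 3
pos_z_2 = 3
height_2 = 4
pos_x_3 = 4
pos_y_3 = 2
pos_z_3 = 1
radius_3 = 2
pos_x_4 = 9
pos_y_4 = 6
radius_4 = 1
height_4 = 3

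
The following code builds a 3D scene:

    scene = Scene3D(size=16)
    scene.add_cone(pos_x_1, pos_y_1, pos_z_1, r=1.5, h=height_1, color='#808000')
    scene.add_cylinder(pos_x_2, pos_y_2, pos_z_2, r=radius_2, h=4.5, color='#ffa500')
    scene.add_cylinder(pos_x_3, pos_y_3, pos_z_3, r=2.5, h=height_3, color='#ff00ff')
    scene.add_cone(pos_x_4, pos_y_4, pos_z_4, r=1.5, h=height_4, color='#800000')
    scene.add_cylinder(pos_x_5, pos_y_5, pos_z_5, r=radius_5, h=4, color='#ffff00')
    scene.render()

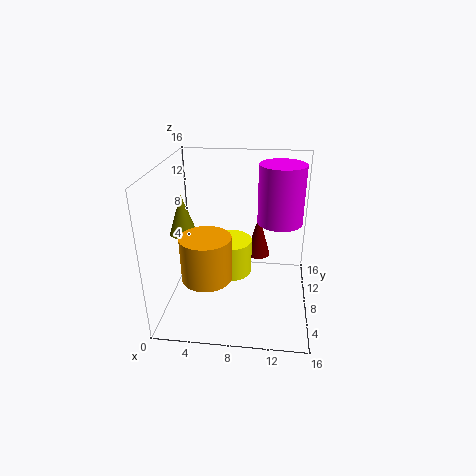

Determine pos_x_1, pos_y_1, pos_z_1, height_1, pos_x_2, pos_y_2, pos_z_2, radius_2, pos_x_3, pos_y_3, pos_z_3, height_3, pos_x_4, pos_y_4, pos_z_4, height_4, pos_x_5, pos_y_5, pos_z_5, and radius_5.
pos_x_1 = 2; pos_y_1 = 7.5; pos_z_1 = 8.5; height_1 = 4.5; pos_x_2 = 5.5; pos_y_2 = 3; pos_z_2 = 6; radius_2 = 2.5; pos_x_3 = 12.5; pos_y_3 = 9.5; pos_z_3 = 9.5; height_3 = 6.5; pos_x_4 = 10; pos_y_4 = 13.5; pos_z_4 = 3; height_4 = 5.5; pos_x_5 = 7; pos_y_5 = 8.5; pos_z_5 = 3.5; radius_5 = 2.5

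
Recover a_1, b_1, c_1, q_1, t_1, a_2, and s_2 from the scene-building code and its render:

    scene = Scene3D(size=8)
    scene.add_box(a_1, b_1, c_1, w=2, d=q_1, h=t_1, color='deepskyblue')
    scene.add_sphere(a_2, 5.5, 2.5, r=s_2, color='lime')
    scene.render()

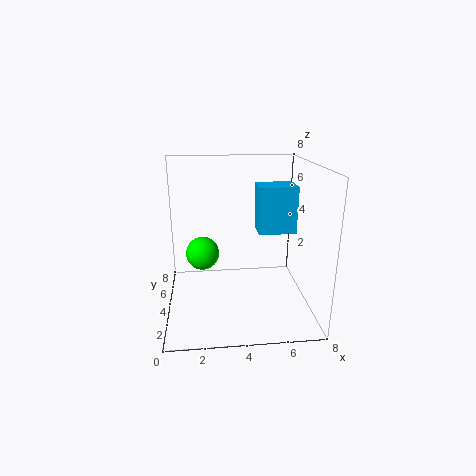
a_1 = 5, b_1 = 3, c_1 = 4.5, q_1 = 1.5, t_1 = 2.5, a_2 = 2, s_2 = 1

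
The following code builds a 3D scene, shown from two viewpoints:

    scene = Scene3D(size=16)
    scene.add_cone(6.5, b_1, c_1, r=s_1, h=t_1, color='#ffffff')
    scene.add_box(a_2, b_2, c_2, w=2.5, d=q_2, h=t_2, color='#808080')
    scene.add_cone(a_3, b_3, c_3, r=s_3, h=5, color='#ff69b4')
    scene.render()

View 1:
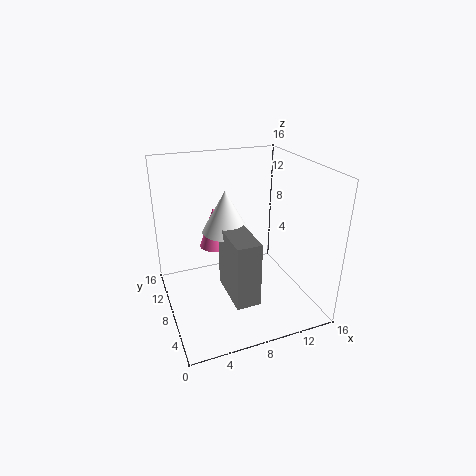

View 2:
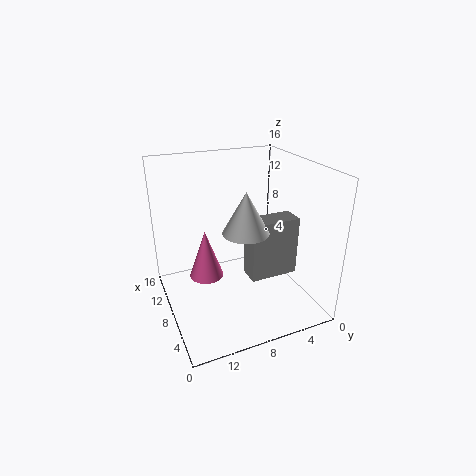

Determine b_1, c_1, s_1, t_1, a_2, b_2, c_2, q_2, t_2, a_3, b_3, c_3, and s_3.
b_1 = 7.75, c_1 = 9.25, s_1 = 2.5, t_1 = 4.5, a_2 = 5.5, b_2 = 1.75, c_2 = 3.5, q_2 = 5.5, t_2 = 6.75, a_3 = 6.5, b_3 = 12.25, c_3 = 5.25, s_3 = 1.75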